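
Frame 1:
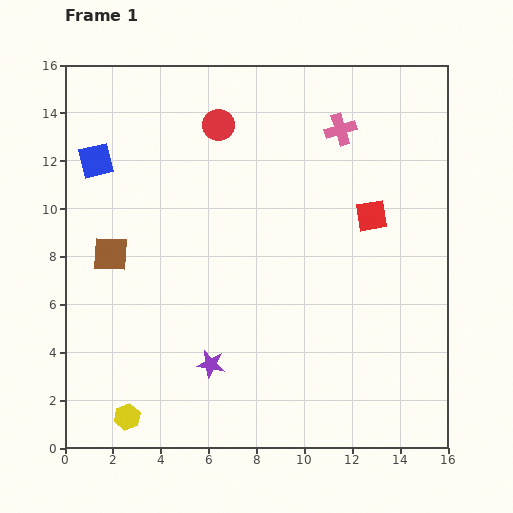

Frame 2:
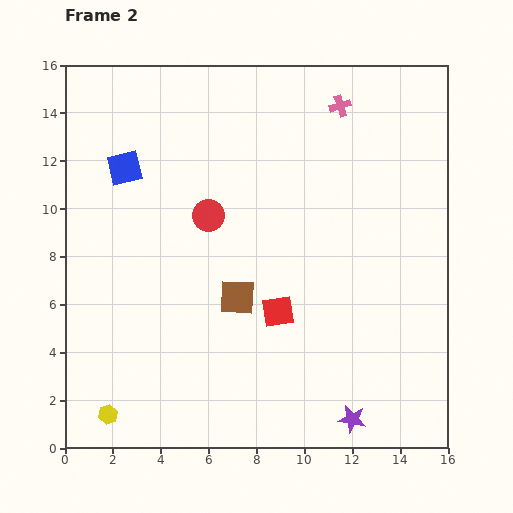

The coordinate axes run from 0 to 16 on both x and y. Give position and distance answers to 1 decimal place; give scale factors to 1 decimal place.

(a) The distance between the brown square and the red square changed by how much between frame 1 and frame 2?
-9.2

Distance in frame 1: 11.0. Distance in frame 2: 1.8.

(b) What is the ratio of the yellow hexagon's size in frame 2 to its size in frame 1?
0.7×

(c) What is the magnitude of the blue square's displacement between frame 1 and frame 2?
1.2

The blue square moved from (1.3, 12.0) to (2.5, 11.7), a distance of √(1.2² + 0.3²) ≈ 1.2.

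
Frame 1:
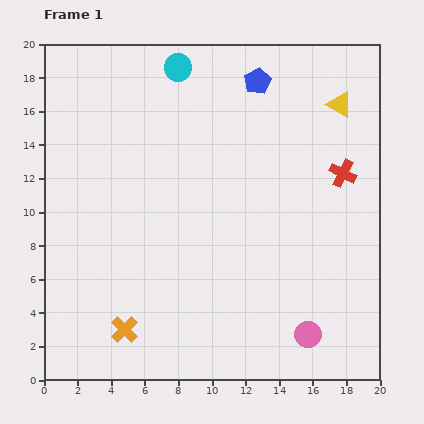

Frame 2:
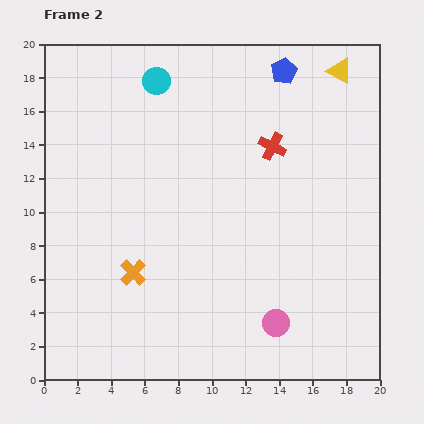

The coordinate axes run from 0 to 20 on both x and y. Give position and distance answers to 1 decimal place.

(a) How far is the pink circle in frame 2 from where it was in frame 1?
2.0

The pink circle moved from (15.7, 2.7) to (13.8, 3.4), a distance of √(1.9² + 0.7²) ≈ 2.0.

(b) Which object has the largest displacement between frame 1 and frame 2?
the red cross

(moved 4.5; next 3.4)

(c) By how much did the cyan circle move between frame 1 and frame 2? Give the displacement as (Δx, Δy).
(-1.3, -0.8)

The cyan circle was at (8.0, 18.6) in frame 1 and (6.7, 17.8) in frame 2.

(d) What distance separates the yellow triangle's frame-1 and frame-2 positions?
2.0

The yellow triangle moved from (17.6, 16.4) to (17.6, 18.4), a distance of √(0.0² + 2.0²) ≈ 2.0.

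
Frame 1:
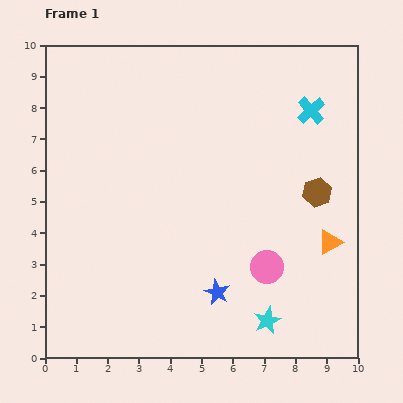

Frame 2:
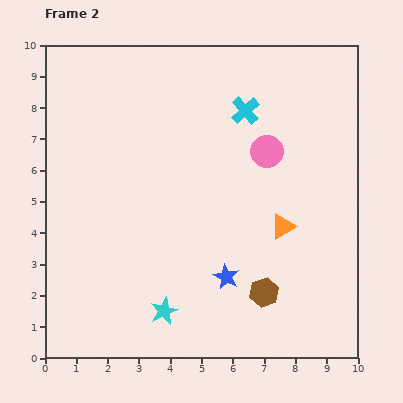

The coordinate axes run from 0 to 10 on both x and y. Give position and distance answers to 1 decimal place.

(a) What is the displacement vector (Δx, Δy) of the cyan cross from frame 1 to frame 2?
(-2.1, 0.0)

The cyan cross was at (8.5, 7.9) in frame 1 and (6.4, 7.9) in frame 2.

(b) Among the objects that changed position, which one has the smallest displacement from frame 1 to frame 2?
the blue star

(moved 0.6)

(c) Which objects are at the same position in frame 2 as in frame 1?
none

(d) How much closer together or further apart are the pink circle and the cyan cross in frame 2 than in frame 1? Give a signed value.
-3.7

Distance in frame 1: 5.2. Distance in frame 2: 1.5.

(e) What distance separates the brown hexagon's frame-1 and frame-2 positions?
3.6

The brown hexagon moved from (8.7, 5.3) to (7.0, 2.1), a distance of √(1.7² + 3.2²) ≈ 3.6.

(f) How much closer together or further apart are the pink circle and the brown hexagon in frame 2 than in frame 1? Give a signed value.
+1.6

Distance in frame 1: 2.9. Distance in frame 2: 4.5.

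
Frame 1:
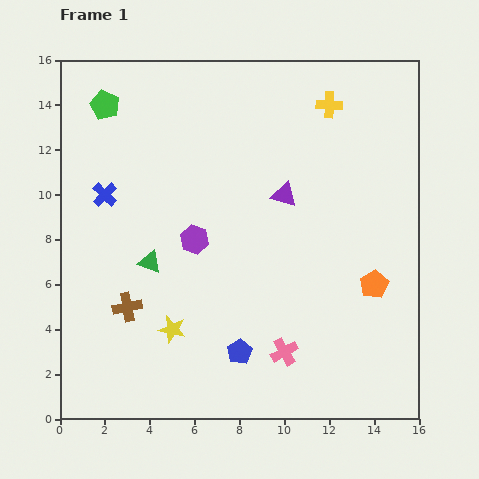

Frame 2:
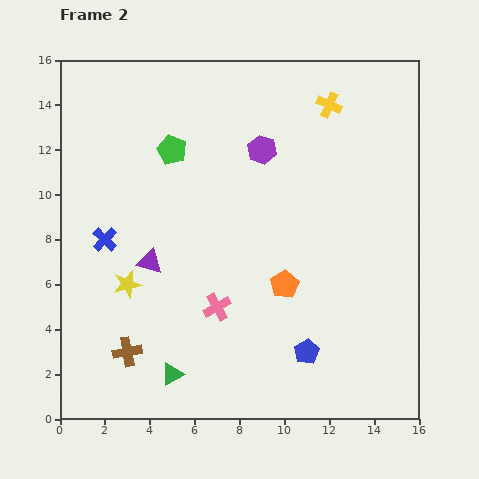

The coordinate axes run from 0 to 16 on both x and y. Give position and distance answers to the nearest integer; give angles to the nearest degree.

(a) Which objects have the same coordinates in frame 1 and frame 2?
the yellow cross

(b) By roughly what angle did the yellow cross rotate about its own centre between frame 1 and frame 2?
21° clockwise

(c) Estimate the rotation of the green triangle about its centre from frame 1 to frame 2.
49° counter-clockwise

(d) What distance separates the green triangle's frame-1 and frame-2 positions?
5

The green triangle moved from (4, 7) to (5, 2), a distance of √(1² + 5²) ≈ 5.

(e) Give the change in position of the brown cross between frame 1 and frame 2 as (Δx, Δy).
(0, -2)

The brown cross was at (3, 5) in frame 1 and (3, 3) in frame 2.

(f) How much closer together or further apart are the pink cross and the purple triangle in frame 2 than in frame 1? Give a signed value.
-3

Distance in frame 1: 7. Distance in frame 2: 4.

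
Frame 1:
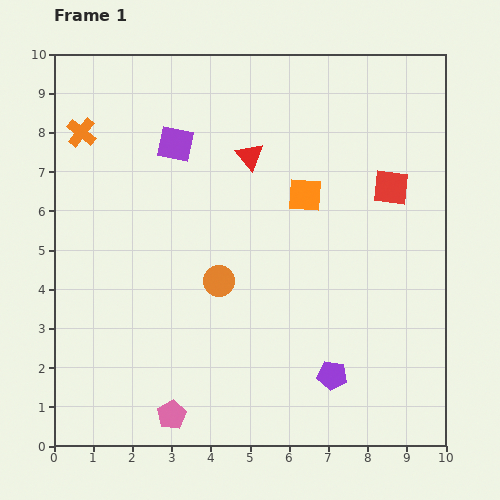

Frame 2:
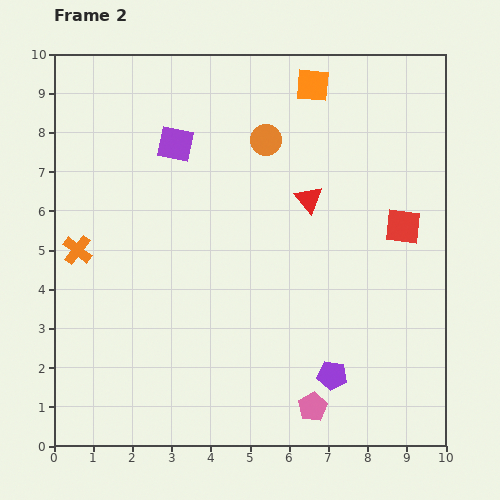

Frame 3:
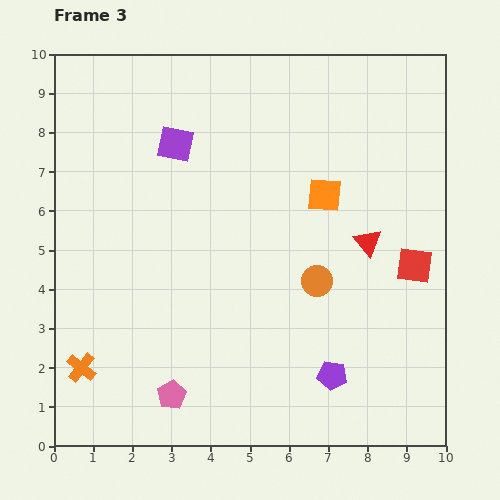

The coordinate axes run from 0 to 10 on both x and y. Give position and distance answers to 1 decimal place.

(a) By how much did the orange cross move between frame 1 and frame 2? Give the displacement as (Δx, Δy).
(-0.1, -3.0)

The orange cross was at (0.7, 8.0) in frame 1 and (0.6, 5.0) in frame 2.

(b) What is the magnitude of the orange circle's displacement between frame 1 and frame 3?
2.5

The orange circle moved from (4.2, 4.2) to (6.7, 4.2), a distance of √(2.5² + 0.0²) ≈ 2.5.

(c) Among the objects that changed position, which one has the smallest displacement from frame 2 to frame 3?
the red square

(moved 1.0)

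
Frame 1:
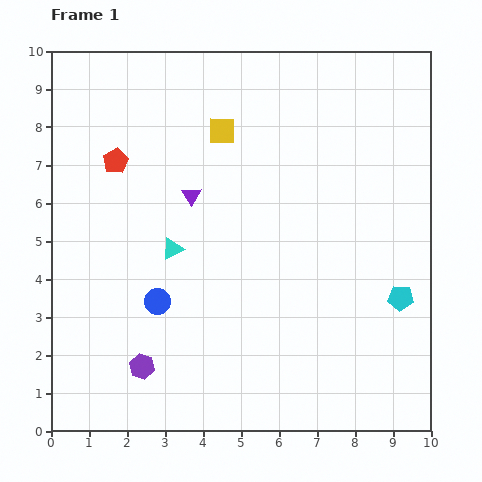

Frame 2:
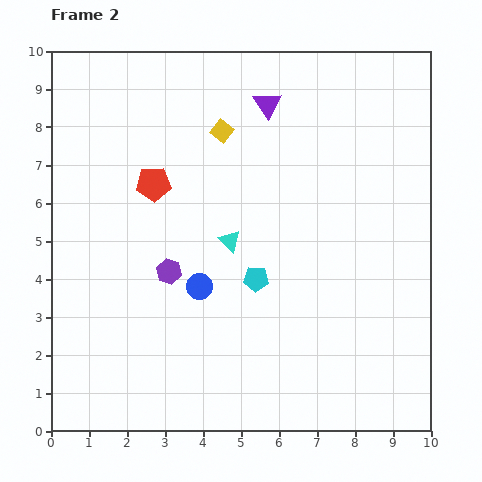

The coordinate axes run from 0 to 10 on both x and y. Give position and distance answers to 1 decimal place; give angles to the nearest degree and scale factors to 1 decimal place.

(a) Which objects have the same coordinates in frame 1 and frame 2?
the yellow square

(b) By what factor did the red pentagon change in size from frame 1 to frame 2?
1.4×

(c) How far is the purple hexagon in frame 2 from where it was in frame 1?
2.6

The purple hexagon moved from (2.4, 1.7) to (3.1, 4.2), a distance of √(0.7² + 2.5²) ≈ 2.6.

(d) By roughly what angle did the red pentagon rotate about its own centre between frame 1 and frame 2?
26° clockwise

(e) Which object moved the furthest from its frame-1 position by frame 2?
the cyan pentagon

(moved 3.8; next 3.1)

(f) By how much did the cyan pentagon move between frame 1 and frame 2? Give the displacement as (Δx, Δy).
(-3.8, 0.5)

The cyan pentagon was at (9.2, 3.5) in frame 1 and (5.4, 4.0) in frame 2.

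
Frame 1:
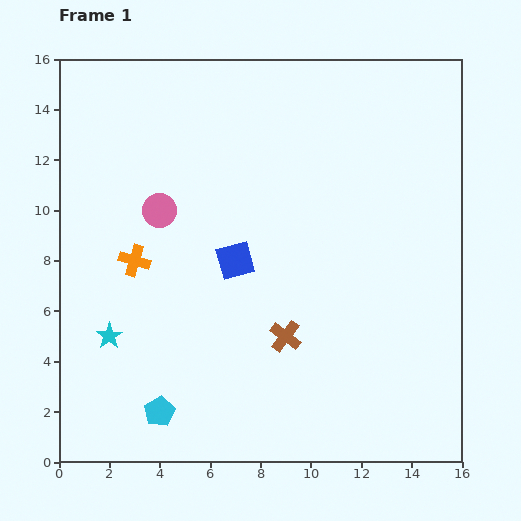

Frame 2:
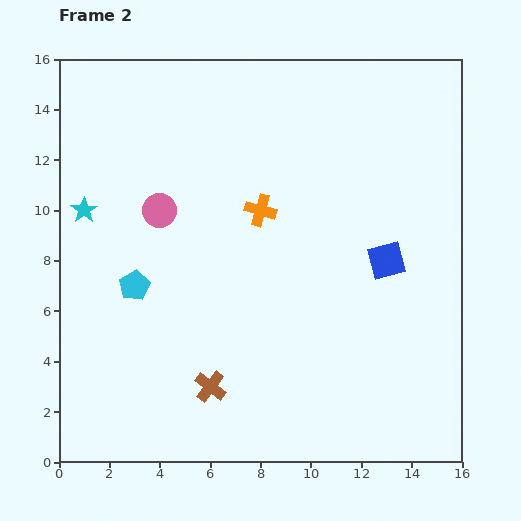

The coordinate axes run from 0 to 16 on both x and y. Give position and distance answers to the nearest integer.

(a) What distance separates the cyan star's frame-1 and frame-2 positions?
5

The cyan star moved from (2, 5) to (1, 10), a distance of √(1² + 5²) ≈ 5.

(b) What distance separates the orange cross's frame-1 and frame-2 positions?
5

The orange cross moved from (3, 8) to (8, 10), a distance of √(5² + 2²) ≈ 5.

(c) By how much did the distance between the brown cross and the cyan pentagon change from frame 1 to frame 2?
-1

Distance in frame 1: 6. Distance in frame 2: 5.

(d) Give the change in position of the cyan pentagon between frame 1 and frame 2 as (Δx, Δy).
(-1, 5)

The cyan pentagon was at (4, 2) in frame 1 and (3, 7) in frame 2.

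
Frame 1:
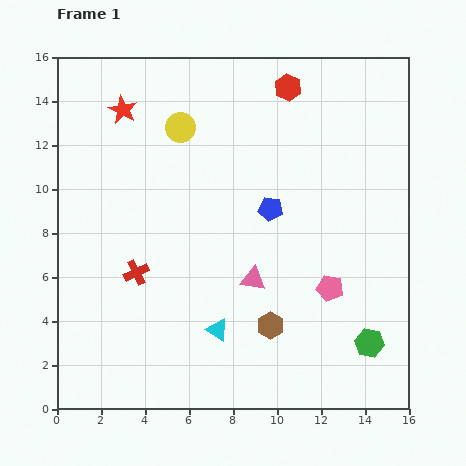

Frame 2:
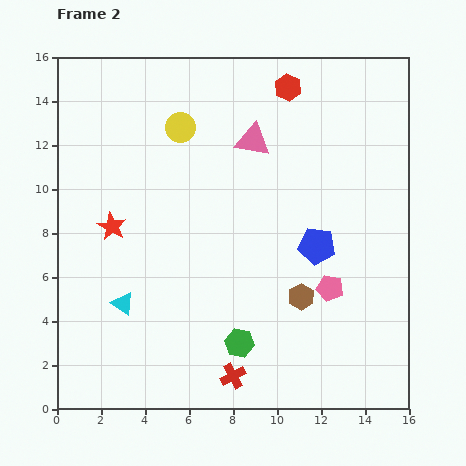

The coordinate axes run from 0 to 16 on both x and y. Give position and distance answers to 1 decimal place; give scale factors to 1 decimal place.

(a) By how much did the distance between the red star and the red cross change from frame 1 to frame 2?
+1.3

Distance in frame 1: 7.4. Distance in frame 2: 8.7.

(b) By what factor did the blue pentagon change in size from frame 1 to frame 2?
1.5×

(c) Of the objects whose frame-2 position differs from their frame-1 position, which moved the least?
the brown hexagon

(moved 1.9)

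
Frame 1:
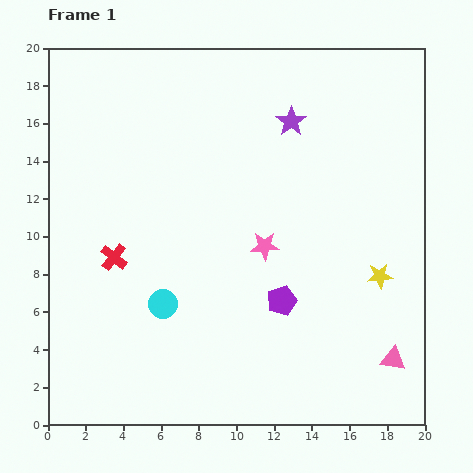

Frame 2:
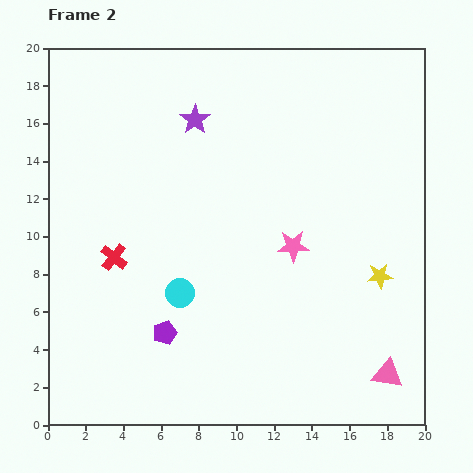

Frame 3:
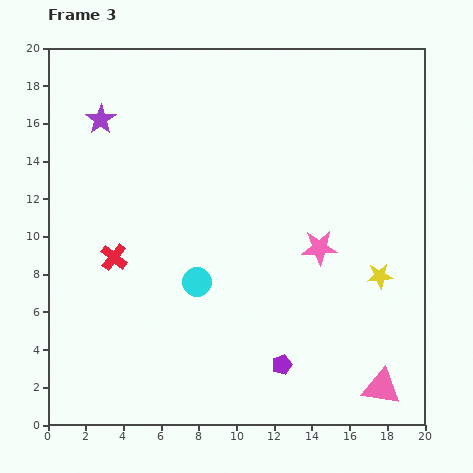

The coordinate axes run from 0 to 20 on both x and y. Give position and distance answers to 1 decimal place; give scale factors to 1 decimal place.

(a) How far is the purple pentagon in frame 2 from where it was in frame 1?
6.4

The purple pentagon moved from (12.4, 6.6) to (6.2, 4.9), a distance of √(6.2² + 1.7²) ≈ 6.4.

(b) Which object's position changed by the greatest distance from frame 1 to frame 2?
the purple pentagon

(moved 6.4; next 5.1)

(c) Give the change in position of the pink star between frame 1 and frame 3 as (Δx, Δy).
(2.9, -0.1)

The pink star was at (11.5, 9.5) in frame 1 and (14.4, 9.4) in frame 3.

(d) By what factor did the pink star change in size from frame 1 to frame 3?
1.3×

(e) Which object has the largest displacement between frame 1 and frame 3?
the purple star

(moved 10.1; next 3.4)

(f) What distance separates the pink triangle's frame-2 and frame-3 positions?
0.8

The pink triangle moved from (18.0, 2.7) to (17.7, 2.0), a distance of √(0.3² + 0.7²) ≈ 0.8.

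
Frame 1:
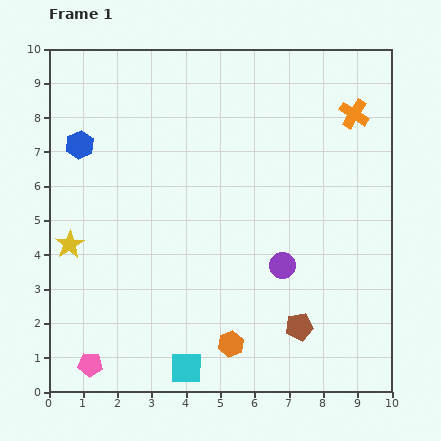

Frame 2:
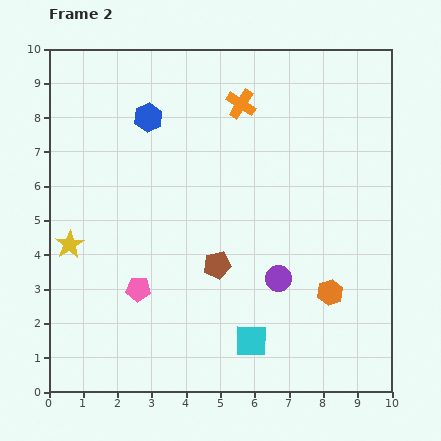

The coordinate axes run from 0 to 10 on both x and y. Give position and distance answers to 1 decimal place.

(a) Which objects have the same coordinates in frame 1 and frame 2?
the yellow star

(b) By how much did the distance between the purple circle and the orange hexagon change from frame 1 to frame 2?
-1.1

Distance in frame 1: 2.7. Distance in frame 2: 1.6.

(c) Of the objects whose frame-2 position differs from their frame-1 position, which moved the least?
the purple circle

(moved 0.4)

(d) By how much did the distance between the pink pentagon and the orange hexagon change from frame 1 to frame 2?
+1.5

Distance in frame 1: 4.1. Distance in frame 2: 5.6.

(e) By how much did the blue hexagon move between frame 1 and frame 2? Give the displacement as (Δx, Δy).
(2.0, 0.8)

The blue hexagon was at (0.9, 7.2) in frame 1 and (2.9, 8.0) in frame 2.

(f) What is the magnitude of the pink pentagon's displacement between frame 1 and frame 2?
2.6

The pink pentagon moved from (1.2, 0.8) to (2.6, 3.0), a distance of √(1.4² + 2.2²) ≈ 2.6.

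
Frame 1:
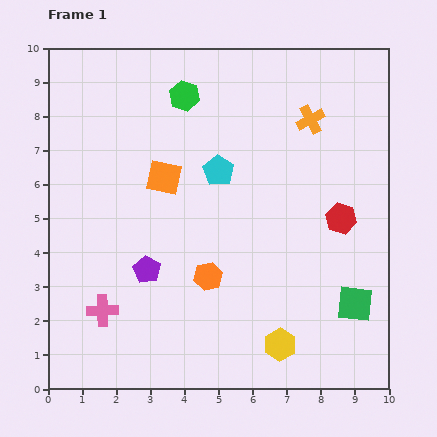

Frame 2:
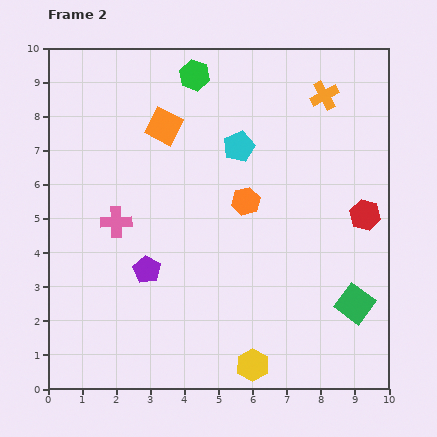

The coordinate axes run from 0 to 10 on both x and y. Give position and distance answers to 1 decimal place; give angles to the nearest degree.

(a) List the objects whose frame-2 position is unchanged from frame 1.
the green square, the purple pentagon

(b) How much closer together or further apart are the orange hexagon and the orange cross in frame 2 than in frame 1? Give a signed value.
-1.6

Distance in frame 1: 5.5. Distance in frame 2: 3.9.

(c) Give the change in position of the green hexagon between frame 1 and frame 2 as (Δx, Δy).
(0.3, 0.6)

The green hexagon was at (4.0, 8.6) in frame 1 and (4.3, 9.2) in frame 2.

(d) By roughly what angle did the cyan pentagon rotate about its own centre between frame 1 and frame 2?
17° clockwise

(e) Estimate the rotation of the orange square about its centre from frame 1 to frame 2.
15° clockwise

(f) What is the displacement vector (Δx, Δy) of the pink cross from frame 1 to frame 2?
(0.4, 2.6)

The pink cross was at (1.6, 2.3) in frame 1 and (2.0, 4.9) in frame 2.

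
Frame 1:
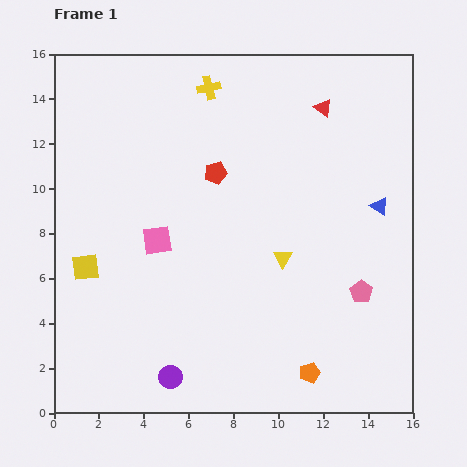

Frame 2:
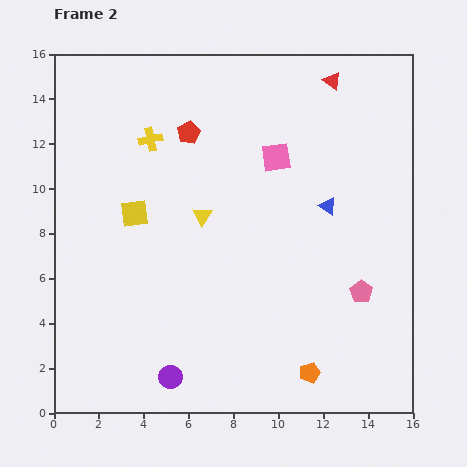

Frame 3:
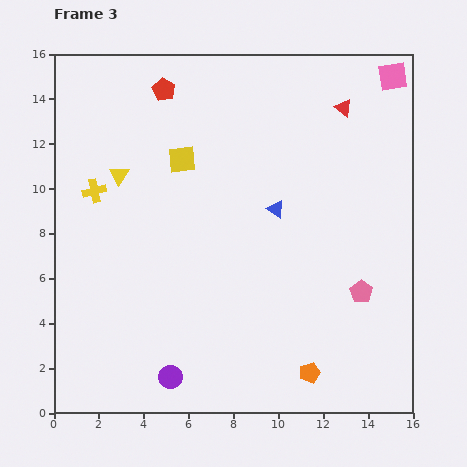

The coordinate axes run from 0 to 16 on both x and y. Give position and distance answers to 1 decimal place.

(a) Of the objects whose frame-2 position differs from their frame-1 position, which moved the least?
the red triangle

(moved 1.3)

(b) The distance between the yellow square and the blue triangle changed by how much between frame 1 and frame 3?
-8.7

Distance in frame 1: 13.4. Distance in frame 3: 4.7.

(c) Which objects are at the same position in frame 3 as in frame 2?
the pink pentagon, the orange pentagon, the purple circle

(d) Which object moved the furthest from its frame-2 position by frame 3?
the pink square

(moved 6.3; next 4.1)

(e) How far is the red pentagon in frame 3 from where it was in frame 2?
2.2

The red pentagon moved from (6.0, 12.5) to (4.9, 14.4), a distance of √(1.1² + 1.9²) ≈ 2.2.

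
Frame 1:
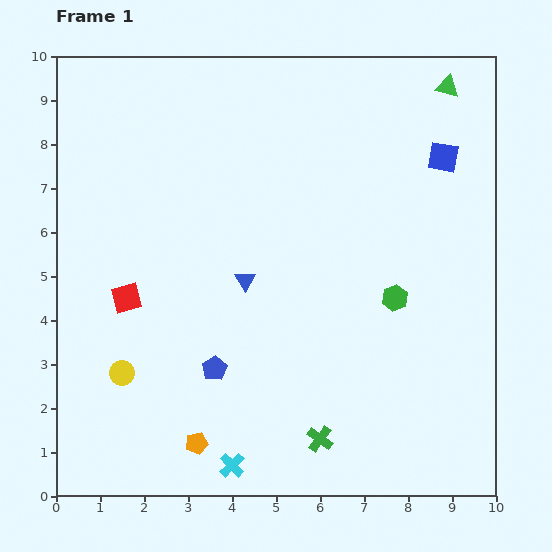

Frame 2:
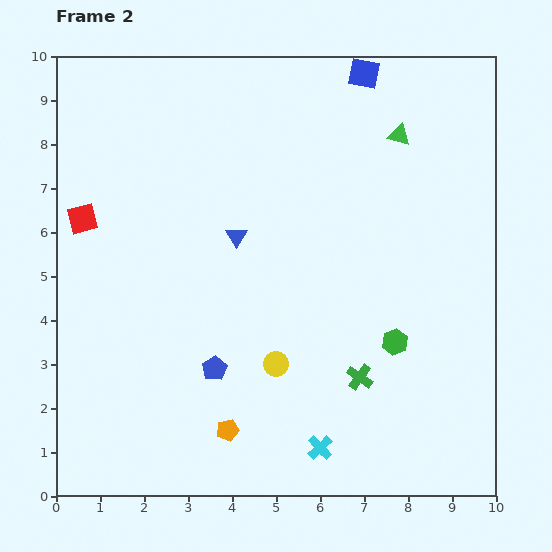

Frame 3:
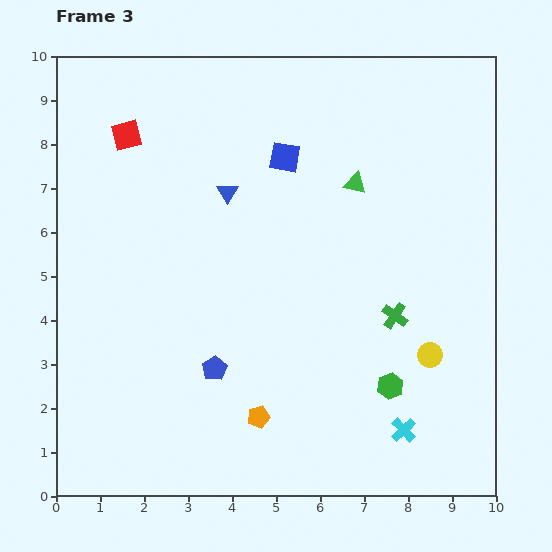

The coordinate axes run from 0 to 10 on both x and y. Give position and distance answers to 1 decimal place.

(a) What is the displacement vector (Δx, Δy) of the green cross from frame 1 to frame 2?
(0.9, 1.4)

The green cross was at (6.0, 1.3) in frame 1 and (6.9, 2.7) in frame 2.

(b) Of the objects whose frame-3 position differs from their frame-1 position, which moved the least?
the orange pentagon

(moved 1.5)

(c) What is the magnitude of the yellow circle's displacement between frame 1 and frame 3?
7.0

The yellow circle moved from (1.5, 2.8) to (8.5, 3.2), a distance of √(7.0² + 0.4²) ≈ 7.0.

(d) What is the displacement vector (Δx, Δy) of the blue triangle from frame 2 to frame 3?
(-0.2, 1.0)

The blue triangle was at (4.1, 5.9) in frame 2 and (3.9, 6.9) in frame 3.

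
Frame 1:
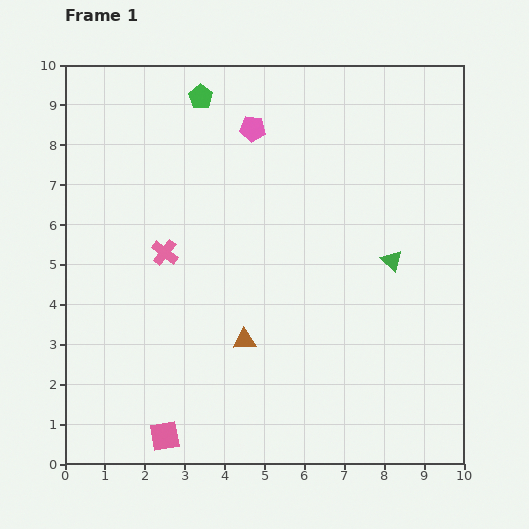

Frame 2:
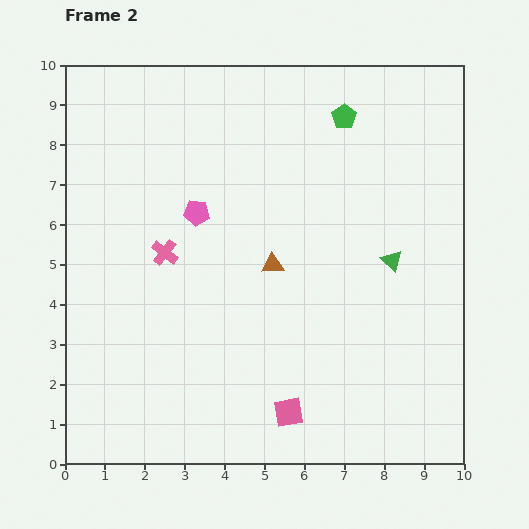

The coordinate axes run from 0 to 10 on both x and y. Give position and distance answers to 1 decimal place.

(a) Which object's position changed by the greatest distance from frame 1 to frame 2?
the green pentagon

(moved 3.6; next 3.2)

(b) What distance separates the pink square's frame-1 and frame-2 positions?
3.2

The pink square moved from (2.5, 0.7) to (5.6, 1.3), a distance of √(3.1² + 0.6²) ≈ 3.2.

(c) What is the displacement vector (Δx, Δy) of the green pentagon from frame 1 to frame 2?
(3.6, -0.5)

The green pentagon was at (3.4, 9.2) in frame 1 and (7.0, 8.7) in frame 2.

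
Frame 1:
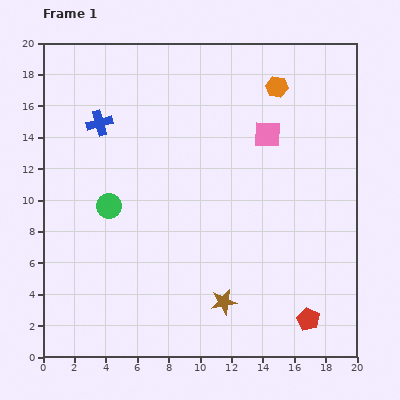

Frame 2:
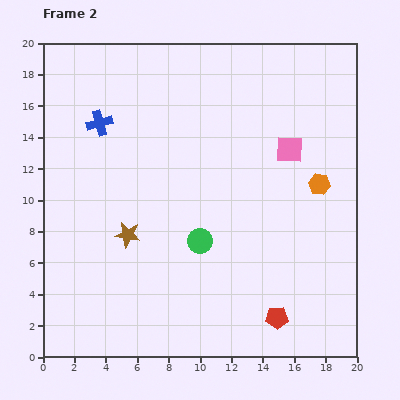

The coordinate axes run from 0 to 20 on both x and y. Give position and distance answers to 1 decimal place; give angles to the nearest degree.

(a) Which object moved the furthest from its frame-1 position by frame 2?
the brown star

(moved 7.5; next 6.8)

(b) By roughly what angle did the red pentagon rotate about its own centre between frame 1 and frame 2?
27° counter-clockwise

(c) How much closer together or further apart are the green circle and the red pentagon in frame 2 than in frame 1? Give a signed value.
-7.7

Distance in frame 1: 14.6. Distance in frame 2: 6.9.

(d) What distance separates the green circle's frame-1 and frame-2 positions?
6.2

The green circle moved from (4.2, 9.6) to (10.0, 7.4), a distance of √(5.8² + 2.2²) ≈ 6.2.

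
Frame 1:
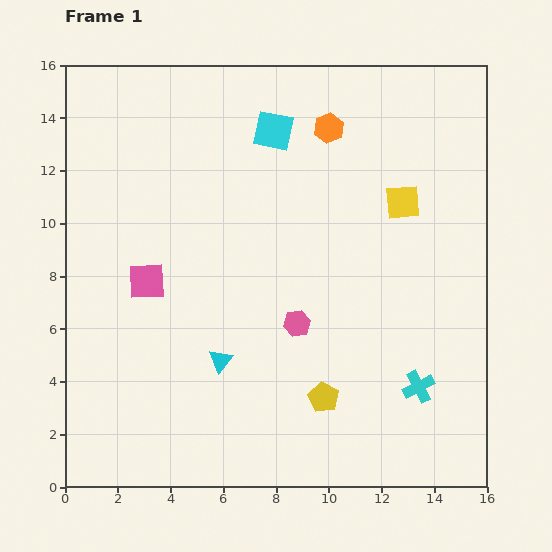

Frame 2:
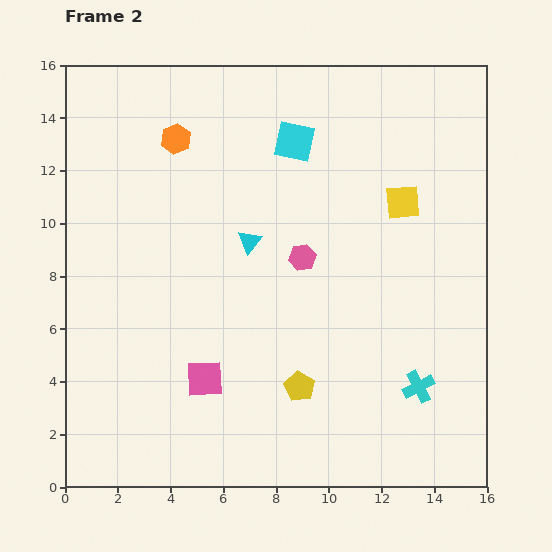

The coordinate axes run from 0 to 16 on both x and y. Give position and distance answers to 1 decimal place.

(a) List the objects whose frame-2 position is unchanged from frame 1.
the yellow square, the cyan cross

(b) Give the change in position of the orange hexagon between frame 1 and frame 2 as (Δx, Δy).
(-5.8, -0.4)

The orange hexagon was at (10.0, 13.6) in frame 1 and (4.2, 13.2) in frame 2.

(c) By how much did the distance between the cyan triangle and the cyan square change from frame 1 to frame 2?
-4.7

Distance in frame 1: 8.9. Distance in frame 2: 4.2.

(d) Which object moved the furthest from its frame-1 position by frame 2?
the orange hexagon

(moved 5.8; next 4.6)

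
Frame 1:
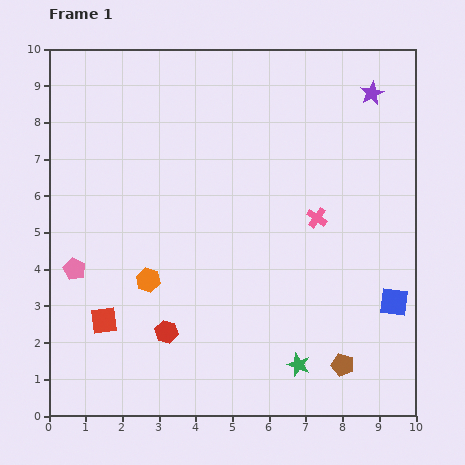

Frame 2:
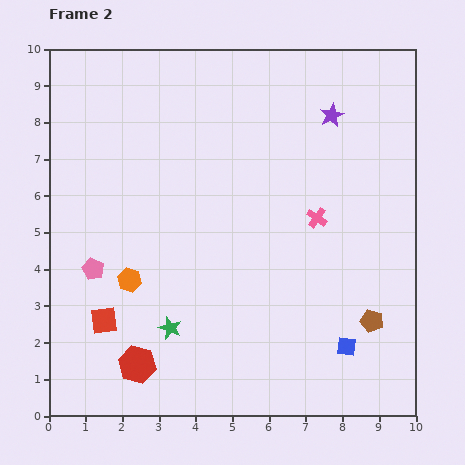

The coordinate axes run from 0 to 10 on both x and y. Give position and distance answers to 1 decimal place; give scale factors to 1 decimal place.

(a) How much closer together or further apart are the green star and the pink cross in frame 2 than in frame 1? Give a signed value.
+1.0

Distance in frame 1: 4.0. Distance in frame 2: 5.0.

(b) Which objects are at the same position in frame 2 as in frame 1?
the red square, the pink cross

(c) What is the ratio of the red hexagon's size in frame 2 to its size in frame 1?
1.6×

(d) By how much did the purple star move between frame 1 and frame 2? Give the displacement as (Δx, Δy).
(-1.1, -0.6)

The purple star was at (8.8, 8.8) in frame 1 and (7.7, 8.2) in frame 2.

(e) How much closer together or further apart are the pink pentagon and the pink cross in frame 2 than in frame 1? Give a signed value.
-0.4

Distance in frame 1: 6.7. Distance in frame 2: 6.3.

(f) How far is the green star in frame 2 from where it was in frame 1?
3.6

The green star moved from (6.8, 1.4) to (3.3, 2.4), a distance of √(3.5² + 1.0²) ≈ 3.6.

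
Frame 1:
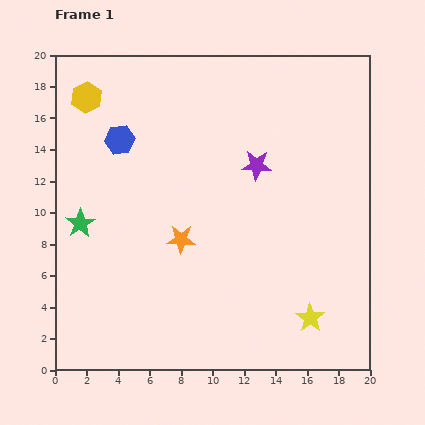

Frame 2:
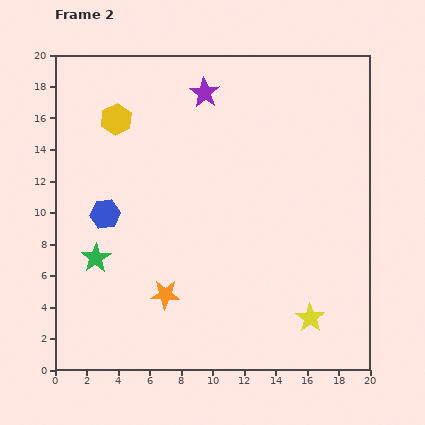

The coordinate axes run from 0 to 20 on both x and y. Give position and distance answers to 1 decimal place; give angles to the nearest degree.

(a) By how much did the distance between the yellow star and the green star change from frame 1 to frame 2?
-1.7

Distance in frame 1: 15.8. Distance in frame 2: 14.1.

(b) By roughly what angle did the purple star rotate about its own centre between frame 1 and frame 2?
30° clockwise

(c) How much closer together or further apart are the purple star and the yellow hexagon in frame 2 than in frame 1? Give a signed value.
-5.7

Distance in frame 1: 11.6. Distance in frame 2: 5.9.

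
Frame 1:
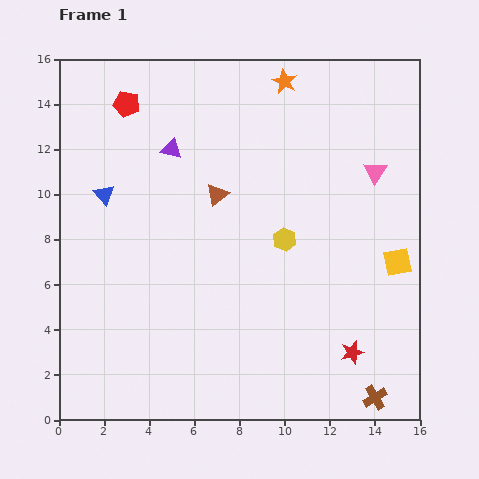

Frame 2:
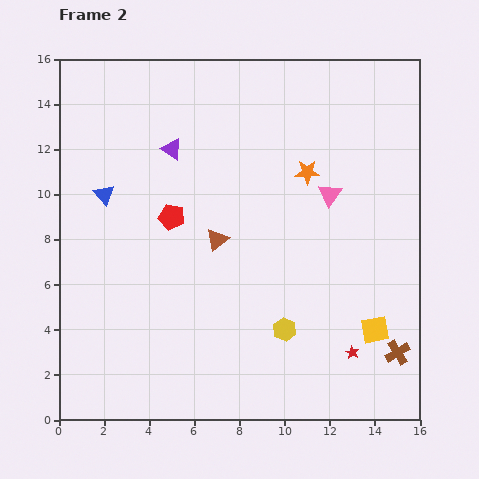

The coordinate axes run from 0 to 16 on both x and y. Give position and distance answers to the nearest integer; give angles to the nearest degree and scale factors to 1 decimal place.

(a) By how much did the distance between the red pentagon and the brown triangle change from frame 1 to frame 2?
-4

Distance in frame 1: 6. Distance in frame 2: 2.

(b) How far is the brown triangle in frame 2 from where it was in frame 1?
2

The brown triangle moved from (7, 10) to (7, 8), a distance of √(0² + 2²) ≈ 2.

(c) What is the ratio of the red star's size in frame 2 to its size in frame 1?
0.6×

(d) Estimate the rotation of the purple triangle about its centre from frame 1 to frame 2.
18° clockwise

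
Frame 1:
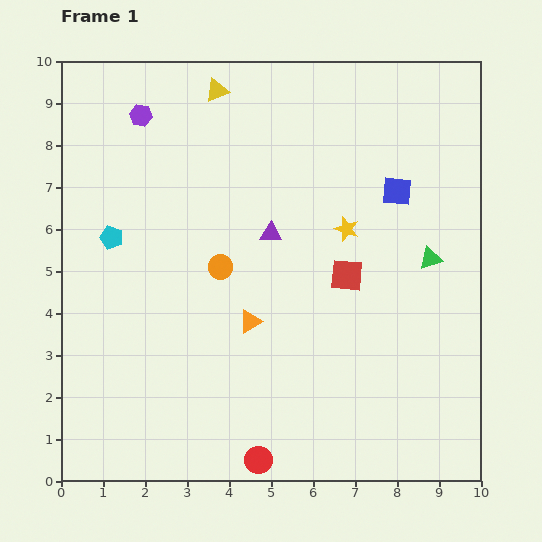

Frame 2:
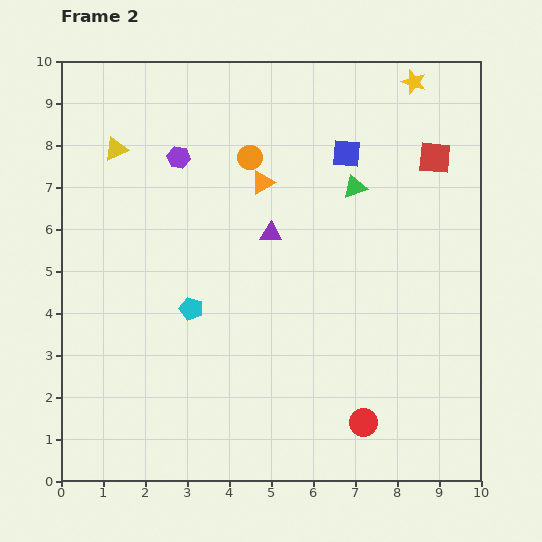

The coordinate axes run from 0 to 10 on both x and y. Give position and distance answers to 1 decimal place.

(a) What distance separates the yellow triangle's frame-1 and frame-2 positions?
2.8

The yellow triangle moved from (3.7, 9.3) to (1.3, 7.9), a distance of √(2.4² + 1.4²) ≈ 2.8.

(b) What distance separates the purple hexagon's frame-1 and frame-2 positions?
1.3

The purple hexagon moved from (1.9, 8.7) to (2.8, 7.7), a distance of √(0.9² + 1.0²) ≈ 1.3.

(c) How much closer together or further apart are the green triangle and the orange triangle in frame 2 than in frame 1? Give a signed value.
-2.4

Distance in frame 1: 4.6. Distance in frame 2: 2.2.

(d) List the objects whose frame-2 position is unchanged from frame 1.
the purple triangle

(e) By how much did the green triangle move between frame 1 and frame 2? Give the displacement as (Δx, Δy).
(-1.8, 1.7)

The green triangle was at (8.8, 5.3) in frame 1 and (7.0, 7.0) in frame 2.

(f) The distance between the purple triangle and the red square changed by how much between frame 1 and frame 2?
+2.2

Distance in frame 1: 2.1. Distance in frame 2: 4.3.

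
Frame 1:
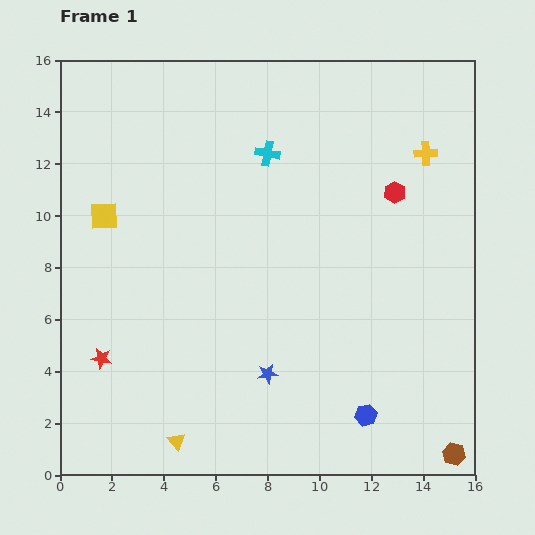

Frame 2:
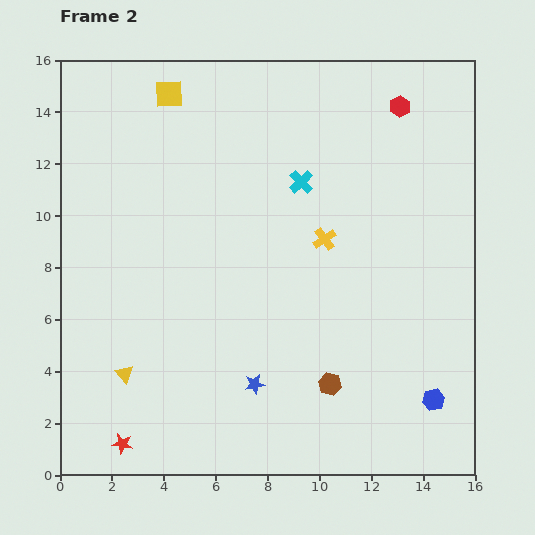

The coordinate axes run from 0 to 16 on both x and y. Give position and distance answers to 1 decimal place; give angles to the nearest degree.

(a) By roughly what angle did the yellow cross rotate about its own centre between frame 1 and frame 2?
33° counter-clockwise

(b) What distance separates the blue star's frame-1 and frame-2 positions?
0.6

The blue star moved from (8.0, 3.9) to (7.5, 3.5), a distance of √(0.5² + 0.4²) ≈ 0.6.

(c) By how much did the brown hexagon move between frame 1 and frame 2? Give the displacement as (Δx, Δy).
(-4.8, 2.7)

The brown hexagon was at (15.2, 0.8) in frame 1 and (10.4, 3.5) in frame 2.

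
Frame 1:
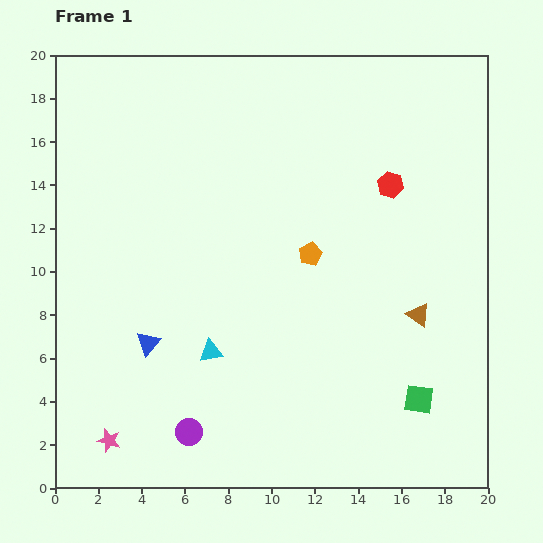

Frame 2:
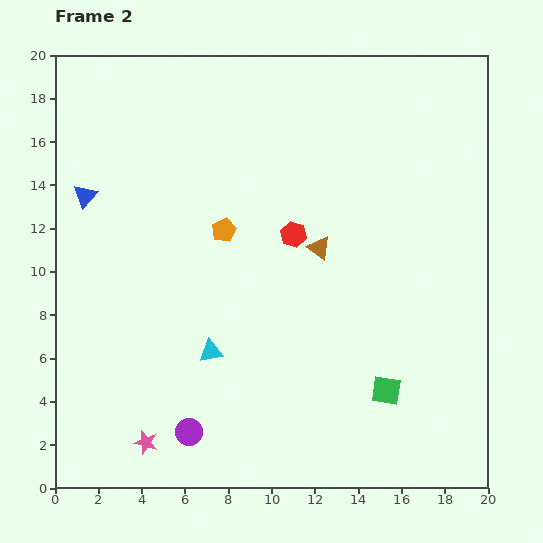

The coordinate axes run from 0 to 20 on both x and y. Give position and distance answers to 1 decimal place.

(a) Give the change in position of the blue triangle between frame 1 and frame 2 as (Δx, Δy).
(-2.9, 6.8)

The blue triangle was at (4.3, 6.7) in frame 1 and (1.4, 13.5) in frame 2.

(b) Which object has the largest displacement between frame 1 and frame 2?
the blue triangle

(moved 7.4; next 5.5)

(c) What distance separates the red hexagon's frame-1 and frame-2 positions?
5.1

The red hexagon moved from (15.5, 14.0) to (11.0, 11.7), a distance of √(4.5² + 2.3²) ≈ 5.1.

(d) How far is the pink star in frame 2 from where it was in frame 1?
1.7

The pink star moved from (2.5, 2.2) to (4.2, 2.1), a distance of √(1.7² + 0.1²) ≈ 1.7.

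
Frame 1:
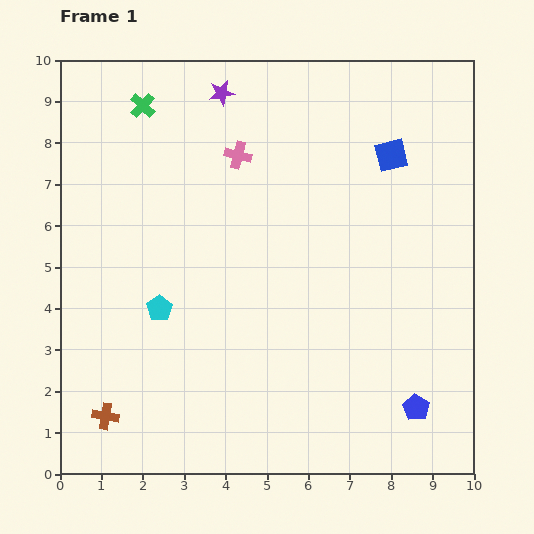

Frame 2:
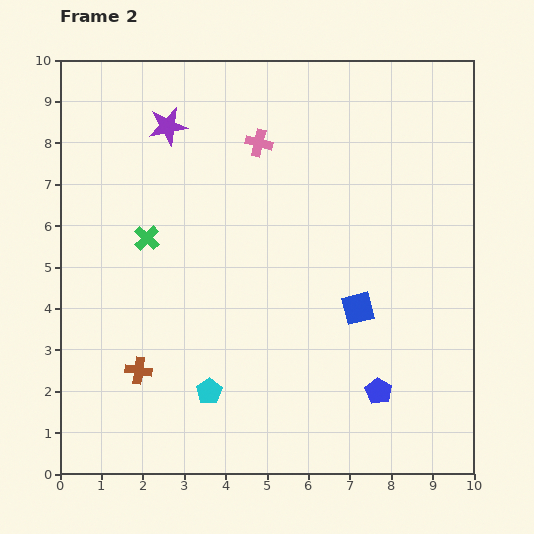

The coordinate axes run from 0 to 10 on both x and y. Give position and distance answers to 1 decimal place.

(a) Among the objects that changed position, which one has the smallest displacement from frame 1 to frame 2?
the pink cross

(moved 0.6)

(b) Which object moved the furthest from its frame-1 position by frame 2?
the blue square

(moved 3.8; next 3.2)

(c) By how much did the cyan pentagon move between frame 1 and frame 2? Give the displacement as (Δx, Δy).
(1.2, -2.0)

The cyan pentagon was at (2.4, 4.0) in frame 1 and (3.6, 2.0) in frame 2.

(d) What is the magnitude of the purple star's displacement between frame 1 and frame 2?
1.5

The purple star moved from (3.9, 9.2) to (2.6, 8.4), a distance of √(1.3² + 0.8²) ≈ 1.5.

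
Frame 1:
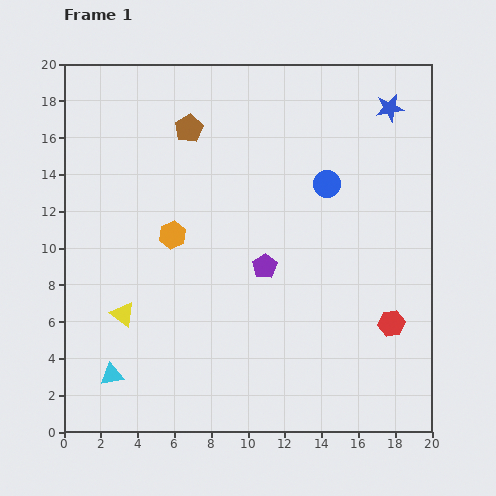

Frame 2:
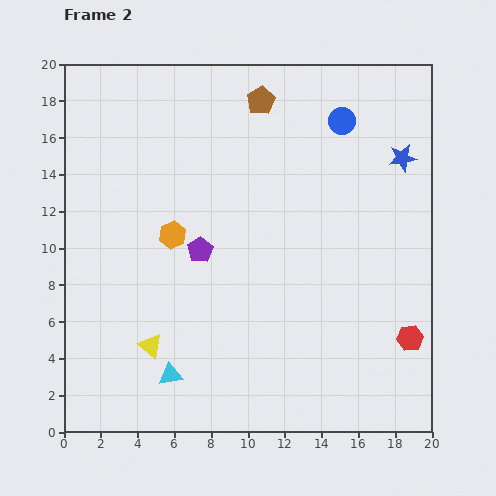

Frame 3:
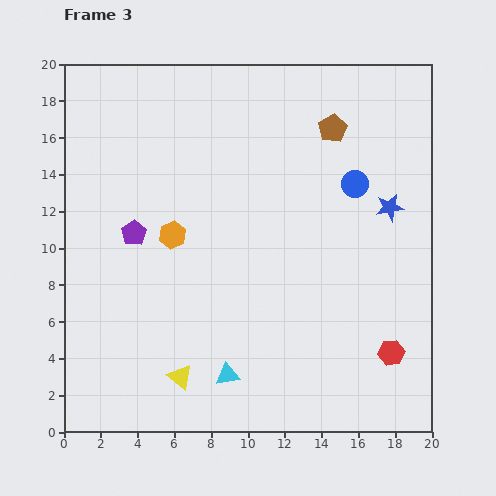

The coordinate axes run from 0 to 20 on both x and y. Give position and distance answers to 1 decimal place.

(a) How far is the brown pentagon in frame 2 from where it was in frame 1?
4.2

The brown pentagon moved from (6.8, 16.5) to (10.7, 18.0), a distance of √(3.9² + 1.5²) ≈ 4.2.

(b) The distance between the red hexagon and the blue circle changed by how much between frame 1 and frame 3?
+1.0

Distance in frame 1: 8.4. Distance in frame 3: 9.4.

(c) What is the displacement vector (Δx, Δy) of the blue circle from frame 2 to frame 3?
(0.7, -3.4)

The blue circle was at (15.1, 16.9) in frame 2 and (15.8, 13.5) in frame 3.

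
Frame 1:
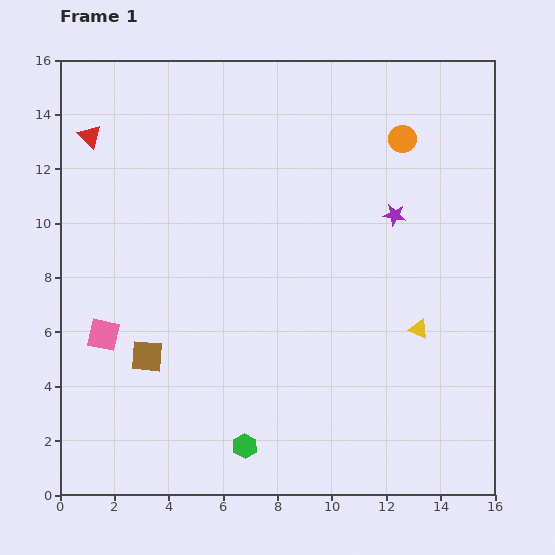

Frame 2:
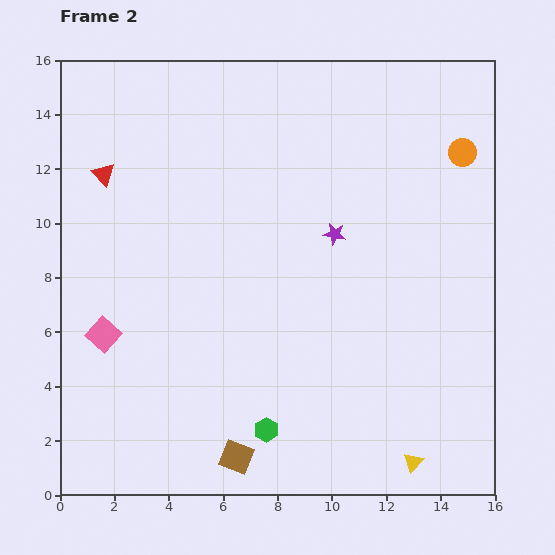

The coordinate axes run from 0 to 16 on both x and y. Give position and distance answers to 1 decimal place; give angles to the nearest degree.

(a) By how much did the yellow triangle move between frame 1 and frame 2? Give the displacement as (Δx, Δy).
(-0.2, -4.9)

The yellow triangle was at (13.2, 6.1) in frame 1 and (13.0, 1.2) in frame 2.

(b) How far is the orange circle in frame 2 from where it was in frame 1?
2.3

The orange circle moved from (12.6, 13.1) to (14.8, 12.6), a distance of √(2.2² + 0.5²) ≈ 2.3.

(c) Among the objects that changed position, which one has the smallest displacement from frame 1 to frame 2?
the green hexagon

(moved 1.0)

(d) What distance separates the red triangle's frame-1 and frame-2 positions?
1.5

The red triangle moved from (1.1, 13.2) to (1.6, 11.8), a distance of √(0.5² + 1.4²) ≈ 1.5.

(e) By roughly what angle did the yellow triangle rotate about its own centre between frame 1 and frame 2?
48° clockwise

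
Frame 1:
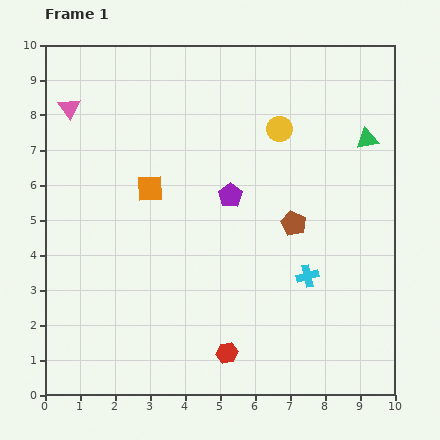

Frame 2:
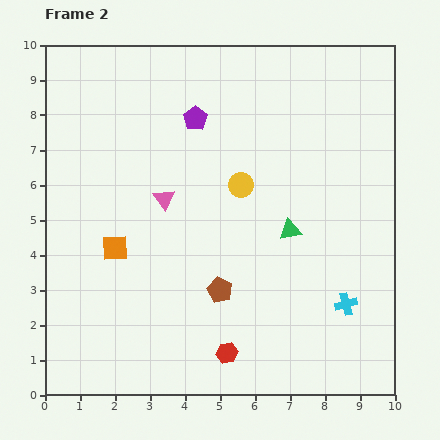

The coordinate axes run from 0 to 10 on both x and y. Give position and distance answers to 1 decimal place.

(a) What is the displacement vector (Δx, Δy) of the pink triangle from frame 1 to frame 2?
(2.7, -2.6)

The pink triangle was at (0.7, 8.2) in frame 1 and (3.4, 5.6) in frame 2.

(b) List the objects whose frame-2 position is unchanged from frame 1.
the red hexagon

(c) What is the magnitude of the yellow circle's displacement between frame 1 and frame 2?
1.9

The yellow circle moved from (6.7, 7.6) to (5.6, 6.0), a distance of √(1.1² + 1.6²) ≈ 1.9.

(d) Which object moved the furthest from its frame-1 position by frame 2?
the pink triangle

(moved 3.7; next 3.4)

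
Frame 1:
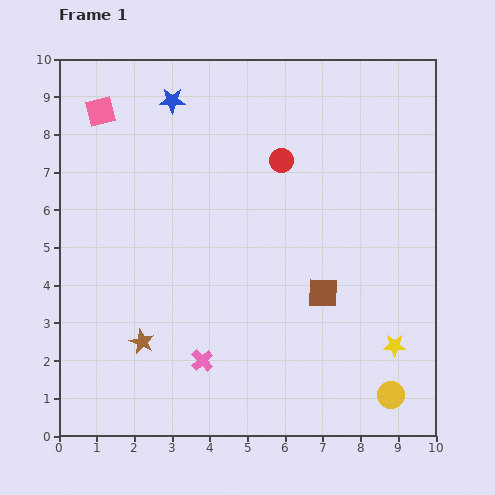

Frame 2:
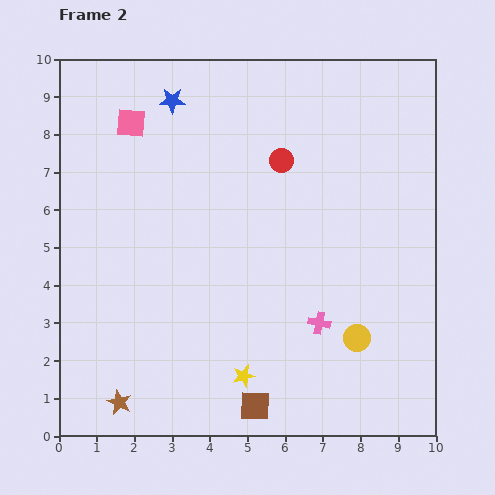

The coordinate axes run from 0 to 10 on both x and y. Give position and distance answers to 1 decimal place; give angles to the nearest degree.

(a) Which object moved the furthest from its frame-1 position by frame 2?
the yellow star

(moved 4.1; next 3.5)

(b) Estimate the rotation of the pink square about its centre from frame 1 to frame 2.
19° clockwise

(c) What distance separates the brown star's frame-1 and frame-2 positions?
1.7

The brown star moved from (2.2, 2.5) to (1.6, 0.9), a distance of √(0.6² + 1.6²) ≈ 1.7.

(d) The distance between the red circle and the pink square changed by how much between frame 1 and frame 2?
-0.9

Distance in frame 1: 5.0. Distance in frame 2: 4.1.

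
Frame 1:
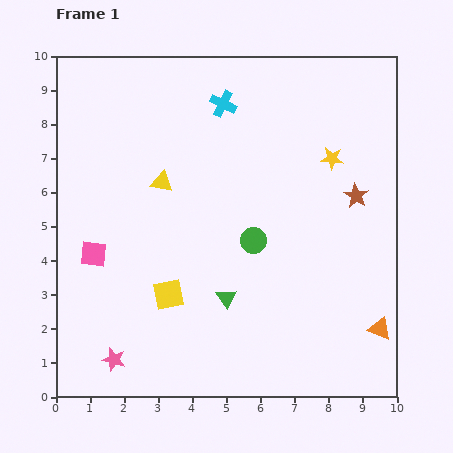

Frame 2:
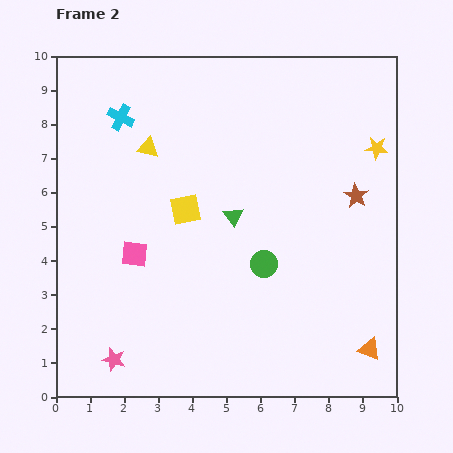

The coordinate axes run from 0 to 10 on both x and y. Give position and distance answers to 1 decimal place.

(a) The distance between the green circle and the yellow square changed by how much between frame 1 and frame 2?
-0.2

Distance in frame 1: 3.0. Distance in frame 2: 2.8.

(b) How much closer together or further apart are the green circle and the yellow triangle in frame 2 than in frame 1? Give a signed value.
+1.6

Distance in frame 1: 3.2. Distance in frame 2: 4.8.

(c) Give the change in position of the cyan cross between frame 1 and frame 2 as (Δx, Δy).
(-3.0, -0.4)

The cyan cross was at (4.9, 8.6) in frame 1 and (1.9, 8.2) in frame 2.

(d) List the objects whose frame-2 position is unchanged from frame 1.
the brown star, the pink star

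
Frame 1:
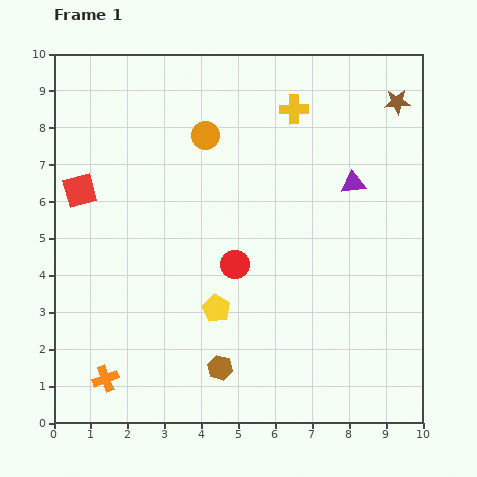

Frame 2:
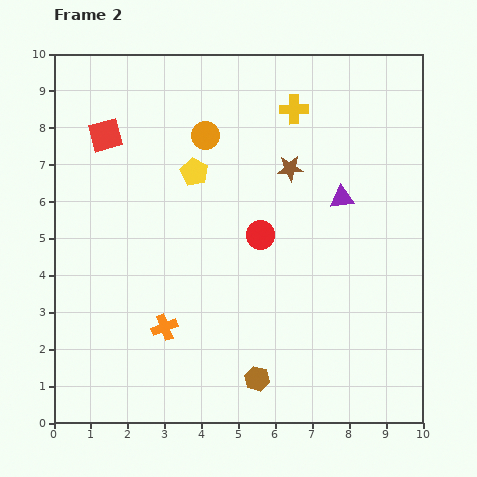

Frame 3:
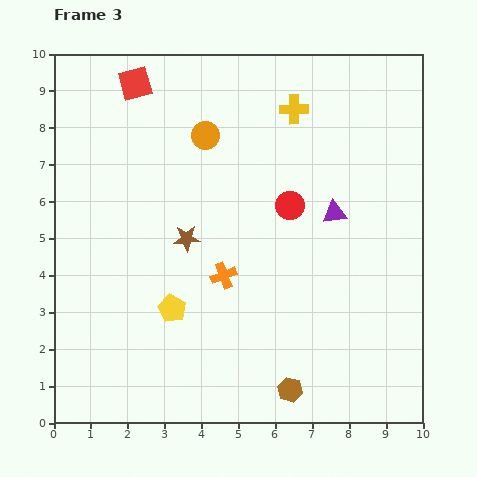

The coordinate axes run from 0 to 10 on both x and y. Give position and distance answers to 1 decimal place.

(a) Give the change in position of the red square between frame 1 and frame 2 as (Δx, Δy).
(0.7, 1.5)

The red square was at (0.7, 6.3) in frame 1 and (1.4, 7.8) in frame 2.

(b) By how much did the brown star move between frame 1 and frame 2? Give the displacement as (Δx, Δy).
(-2.9, -1.8)

The brown star was at (9.3, 8.7) in frame 1 and (6.4, 6.9) in frame 2.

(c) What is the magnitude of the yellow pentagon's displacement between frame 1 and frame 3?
1.2

The yellow pentagon moved from (4.4, 3.1) to (3.2, 3.1), a distance of √(1.2² + 0.0²) ≈ 1.2.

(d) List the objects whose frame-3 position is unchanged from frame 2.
the orange circle, the yellow cross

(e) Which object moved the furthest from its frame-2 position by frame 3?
the yellow pentagon

(moved 3.7; next 3.4)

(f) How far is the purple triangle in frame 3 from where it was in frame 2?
0.4

The purple triangle moved from (7.8, 6.1) to (7.6, 5.7), a distance of √(0.2² + 0.4²) ≈ 0.4.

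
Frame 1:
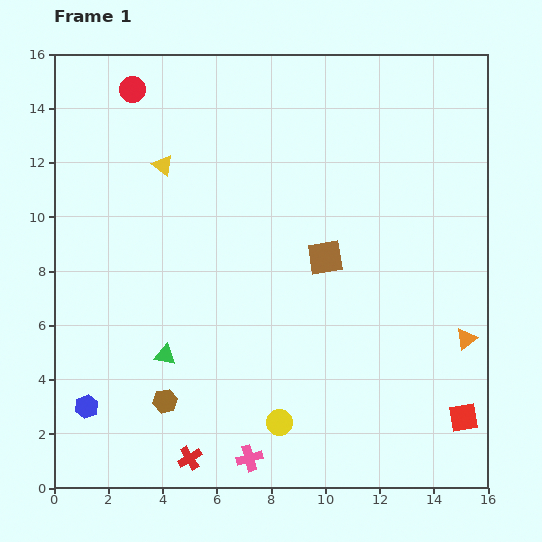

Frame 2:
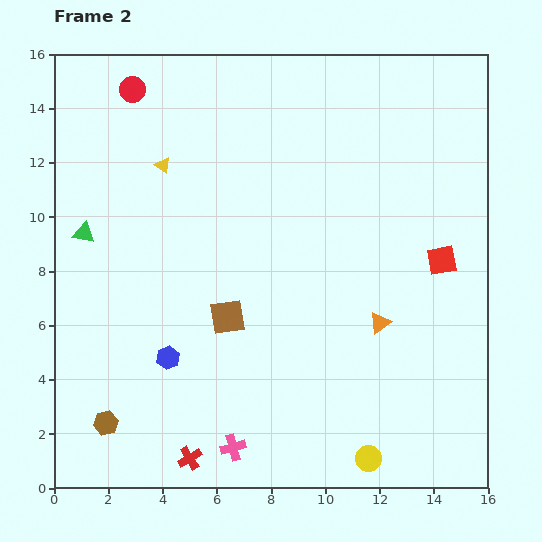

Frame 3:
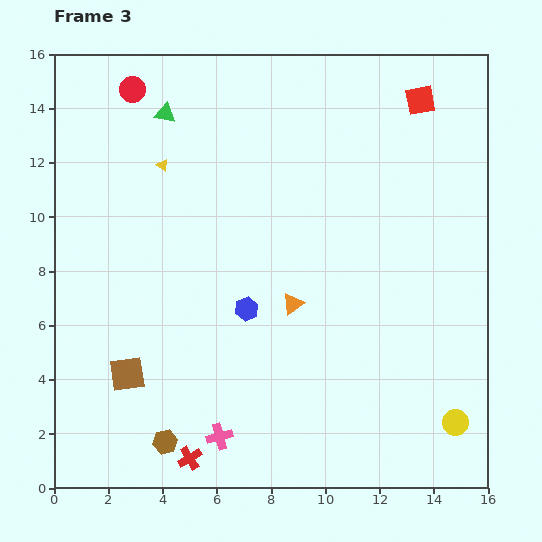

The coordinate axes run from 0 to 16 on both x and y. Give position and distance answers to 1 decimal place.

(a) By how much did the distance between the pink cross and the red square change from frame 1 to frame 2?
+2.3

Distance in frame 1: 8.0. Distance in frame 2: 10.3.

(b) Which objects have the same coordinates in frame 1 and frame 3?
the red circle, the yellow triangle, the red cross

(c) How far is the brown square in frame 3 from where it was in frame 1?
8.5

The brown square moved from (10.0, 8.5) to (2.7, 4.2), a distance of √(7.3² + 4.3²) ≈ 8.5.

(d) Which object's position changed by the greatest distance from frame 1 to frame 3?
the red square

(moved 11.8; next 8.9)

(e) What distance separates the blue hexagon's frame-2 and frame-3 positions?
3.4

The blue hexagon moved from (4.2, 4.8) to (7.1, 6.6), a distance of √(2.9² + 1.8²) ≈ 3.4.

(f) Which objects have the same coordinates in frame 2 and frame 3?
the red circle, the yellow triangle, the red cross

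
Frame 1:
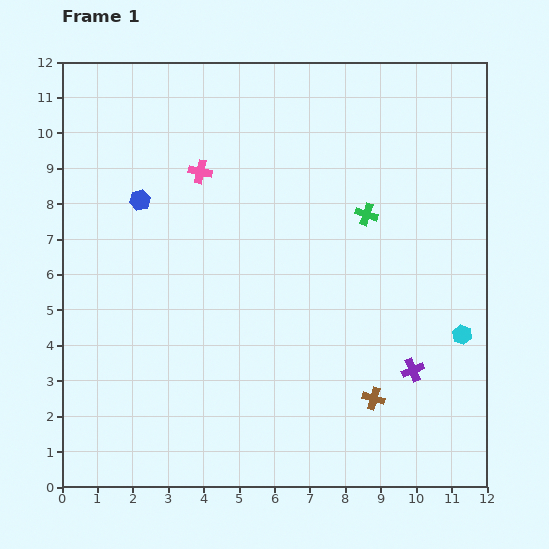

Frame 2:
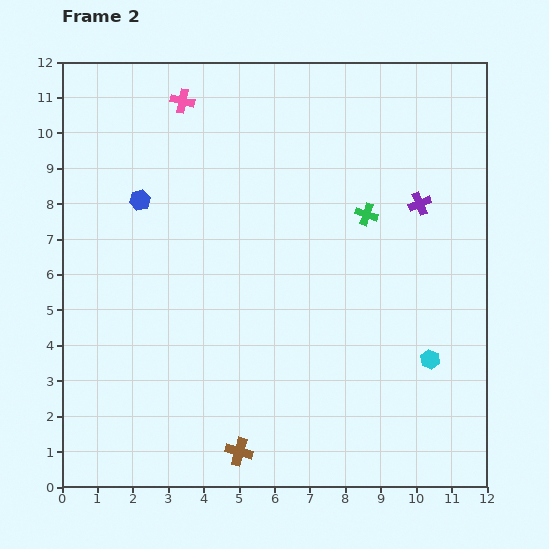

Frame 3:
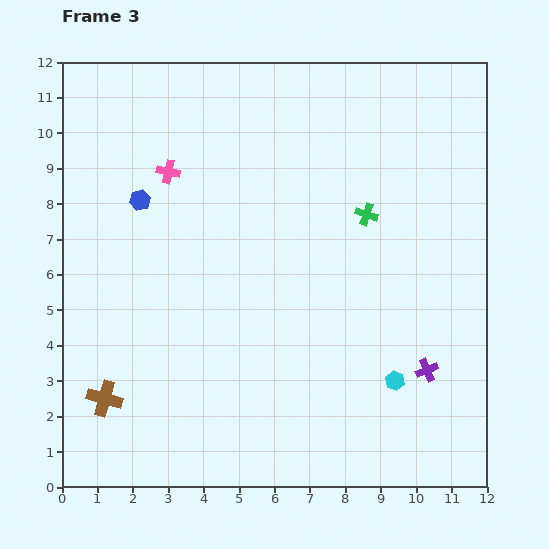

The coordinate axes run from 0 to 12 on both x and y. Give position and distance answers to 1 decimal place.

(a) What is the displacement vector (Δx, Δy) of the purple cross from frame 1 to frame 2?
(0.2, 4.7)

The purple cross was at (9.9, 3.3) in frame 1 and (10.1, 8.0) in frame 2.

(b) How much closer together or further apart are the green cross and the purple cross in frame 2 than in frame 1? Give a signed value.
-3.1

Distance in frame 1: 4.6. Distance in frame 2: 1.5.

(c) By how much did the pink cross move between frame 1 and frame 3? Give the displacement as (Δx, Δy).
(-0.9, 0.0)

The pink cross was at (3.9, 8.9) in frame 1 and (3.0, 8.9) in frame 3.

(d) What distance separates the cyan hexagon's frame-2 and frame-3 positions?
1.2

The cyan hexagon moved from (10.4, 3.6) to (9.4, 3.0), a distance of √(1.0² + 0.6²) ≈ 1.2.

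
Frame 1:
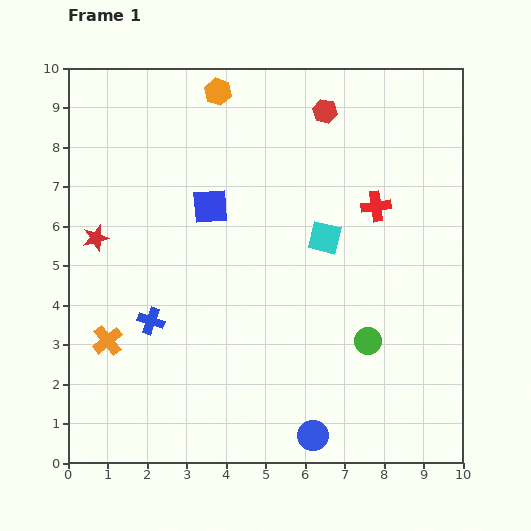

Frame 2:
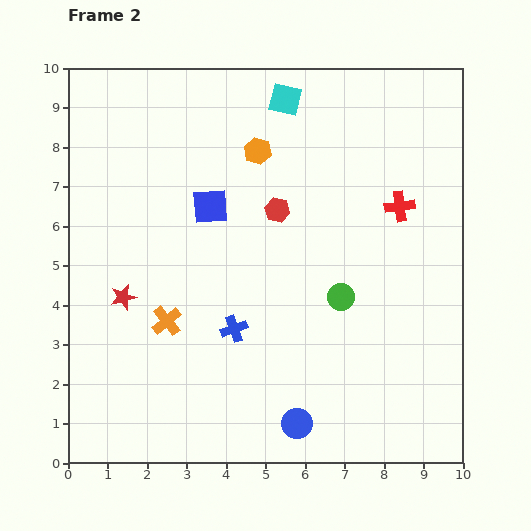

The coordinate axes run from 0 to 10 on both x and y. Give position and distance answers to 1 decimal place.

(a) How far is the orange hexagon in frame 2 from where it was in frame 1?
1.8

The orange hexagon moved from (3.8, 9.4) to (4.8, 7.9), a distance of √(1.0² + 1.5²) ≈ 1.8.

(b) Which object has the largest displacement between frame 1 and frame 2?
the cyan square

(moved 3.6; next 2.8)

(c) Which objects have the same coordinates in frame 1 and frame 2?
the blue square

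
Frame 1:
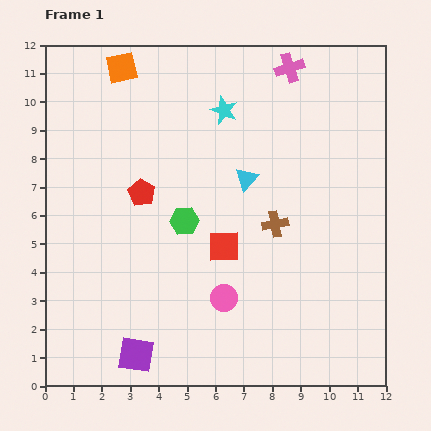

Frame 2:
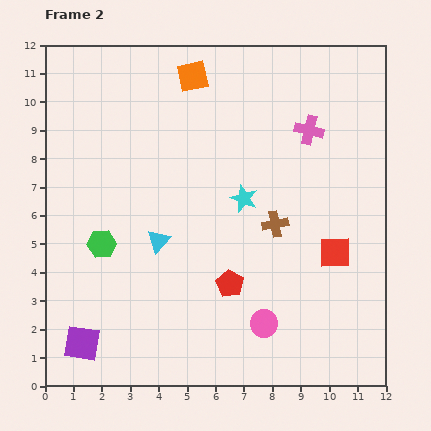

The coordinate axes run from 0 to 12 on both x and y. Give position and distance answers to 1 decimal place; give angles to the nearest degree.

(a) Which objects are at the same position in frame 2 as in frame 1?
the brown cross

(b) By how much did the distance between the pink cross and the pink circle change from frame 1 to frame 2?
-1.4

Distance in frame 1: 8.4. Distance in frame 2: 7.0.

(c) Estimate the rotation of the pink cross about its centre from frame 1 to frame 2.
31° clockwise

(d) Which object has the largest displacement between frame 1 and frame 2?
the red pentagon

(moved 4.5; next 3.9)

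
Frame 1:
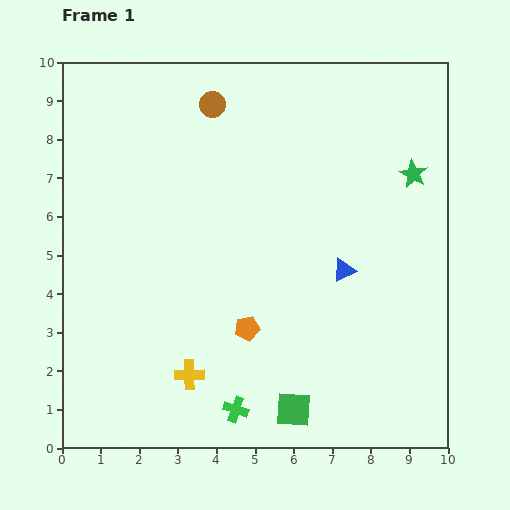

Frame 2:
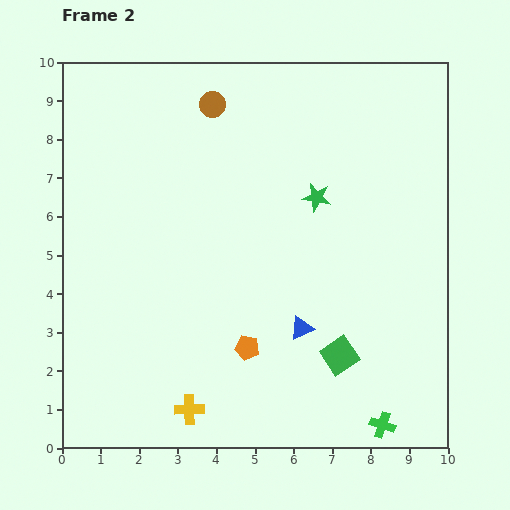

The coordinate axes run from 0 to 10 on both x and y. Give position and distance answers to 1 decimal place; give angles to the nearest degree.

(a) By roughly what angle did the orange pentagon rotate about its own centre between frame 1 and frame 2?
23° clockwise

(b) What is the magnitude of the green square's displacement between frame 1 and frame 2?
1.8

The green square moved from (6.0, 1.0) to (7.2, 2.4), a distance of √(1.2² + 1.4²) ≈ 1.8.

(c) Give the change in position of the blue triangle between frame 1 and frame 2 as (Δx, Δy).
(-1.1, -1.5)

The blue triangle was at (7.3, 4.6) in frame 1 and (6.2, 3.1) in frame 2.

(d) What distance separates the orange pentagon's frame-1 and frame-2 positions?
0.5

The orange pentagon moved from (4.8, 3.1) to (4.8, 2.6), a distance of √(0.0² + 0.5²) ≈ 0.5.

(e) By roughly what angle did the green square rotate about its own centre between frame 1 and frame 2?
37° counter-clockwise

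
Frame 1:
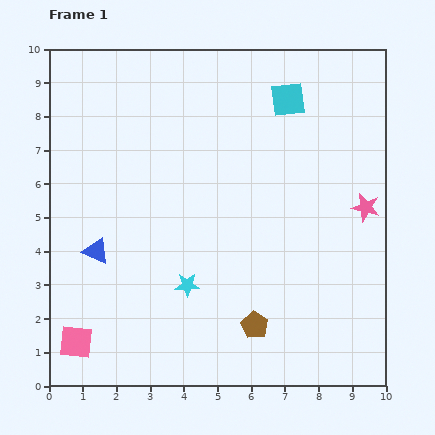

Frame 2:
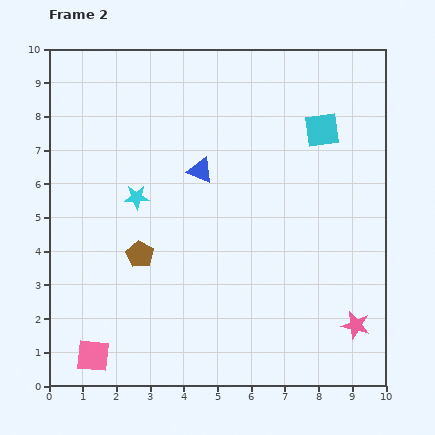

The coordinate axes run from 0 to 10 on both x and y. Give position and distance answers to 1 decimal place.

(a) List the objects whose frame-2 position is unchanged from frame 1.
none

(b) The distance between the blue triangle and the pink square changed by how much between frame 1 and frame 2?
+3.6

Distance in frame 1: 2.8. Distance in frame 2: 6.4.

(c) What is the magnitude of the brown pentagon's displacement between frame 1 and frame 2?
4.0

The brown pentagon moved from (6.1, 1.8) to (2.7, 3.9), a distance of √(3.4² + 2.1²) ≈ 4.0.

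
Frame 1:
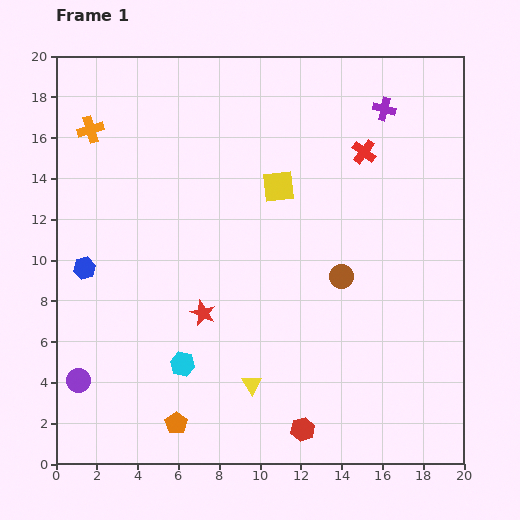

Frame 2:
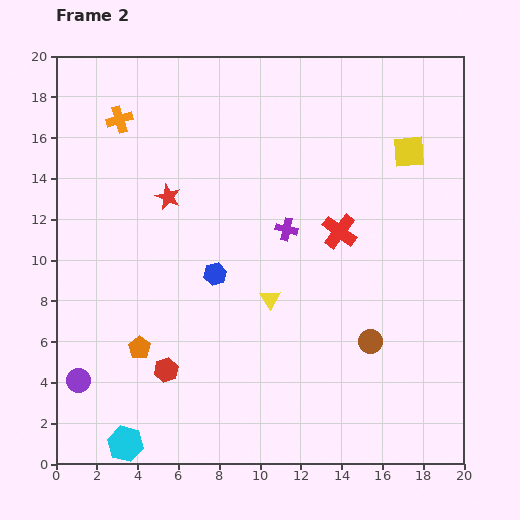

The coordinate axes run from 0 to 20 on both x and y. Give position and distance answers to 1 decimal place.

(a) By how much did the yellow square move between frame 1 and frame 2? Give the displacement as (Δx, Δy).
(6.4, 1.7)

The yellow square was at (10.9, 13.6) in frame 1 and (17.3, 15.3) in frame 2.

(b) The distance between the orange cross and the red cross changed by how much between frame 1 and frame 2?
-1.3

Distance in frame 1: 13.4. Distance in frame 2: 12.1.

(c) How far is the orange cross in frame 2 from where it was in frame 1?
1.5

The orange cross moved from (1.7, 16.4) to (3.1, 16.9), a distance of √(1.4² + 0.5²) ≈ 1.5.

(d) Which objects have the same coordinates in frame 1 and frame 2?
the purple circle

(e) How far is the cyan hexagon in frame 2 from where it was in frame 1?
4.8

The cyan hexagon moved from (6.2, 4.9) to (3.4, 1.0), a distance of √(2.8² + 3.9²) ≈ 4.8.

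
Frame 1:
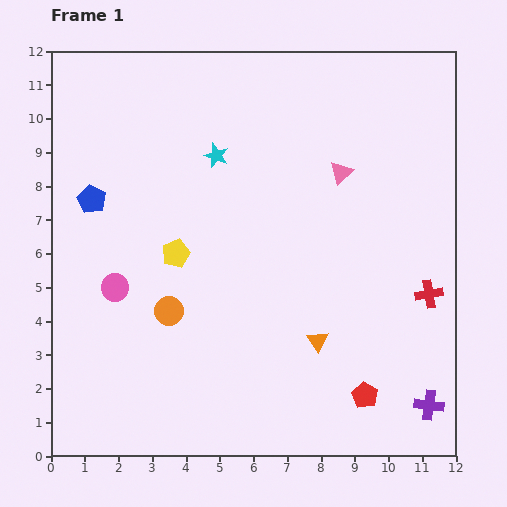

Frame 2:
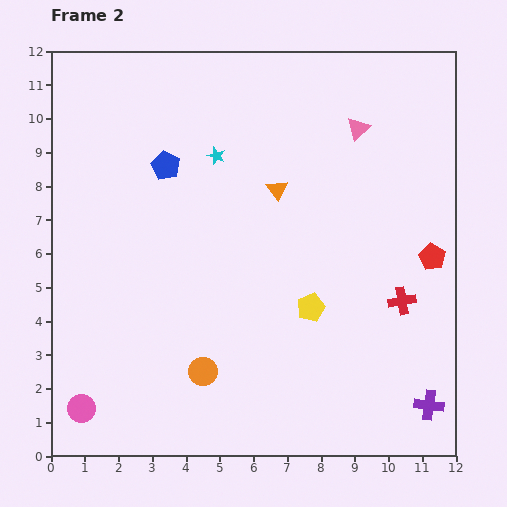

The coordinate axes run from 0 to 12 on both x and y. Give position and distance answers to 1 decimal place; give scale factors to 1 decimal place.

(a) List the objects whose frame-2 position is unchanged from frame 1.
the purple cross, the cyan star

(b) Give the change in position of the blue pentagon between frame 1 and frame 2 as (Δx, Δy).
(2.2, 1.0)

The blue pentagon was at (1.2, 7.6) in frame 1 and (3.4, 8.6) in frame 2.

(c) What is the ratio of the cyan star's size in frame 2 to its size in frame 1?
0.7×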